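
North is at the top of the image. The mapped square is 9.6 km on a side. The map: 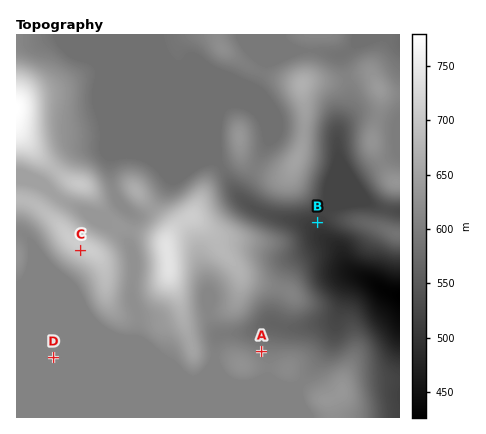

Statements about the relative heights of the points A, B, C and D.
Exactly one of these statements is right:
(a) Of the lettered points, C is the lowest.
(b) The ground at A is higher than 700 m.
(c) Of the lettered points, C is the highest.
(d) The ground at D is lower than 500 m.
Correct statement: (c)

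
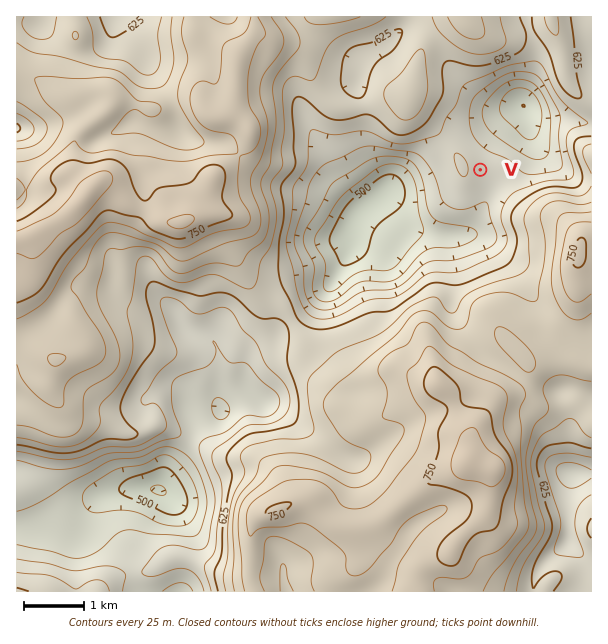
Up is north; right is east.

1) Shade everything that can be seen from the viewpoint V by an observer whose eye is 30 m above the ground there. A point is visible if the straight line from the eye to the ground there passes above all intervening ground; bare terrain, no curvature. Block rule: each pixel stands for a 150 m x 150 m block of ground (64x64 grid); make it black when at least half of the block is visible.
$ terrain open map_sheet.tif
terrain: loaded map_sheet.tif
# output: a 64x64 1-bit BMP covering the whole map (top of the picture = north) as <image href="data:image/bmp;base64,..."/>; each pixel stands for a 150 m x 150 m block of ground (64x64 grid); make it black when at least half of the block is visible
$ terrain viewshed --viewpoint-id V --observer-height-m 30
<image width="64" height="64" href="data:image/bmp;base64,Qk0+AgAAAAAAAD4AAAAoAAAAQAAAAEAAAAABAAEAAAAAAAACAAATCwAAEwsAAAIAAAAAAAAA////AAAAAAAAAAAAAAAAAAAAAAAAAAAAAAAAAAAAAAAAAAAAAAAAAAAAAAAAAAAAAAAAAAAAAAAAAAAAAAAAAAAAAAAAAAAAAAAAAAAAAAAAAAAcAAAAAAAAAD8AAAAAAAAAHwAAAAAAAAAPAAAAAAAAAA4AAAAAAAAAAAAADAAAAAAAAAAIAAAAAAAAAAAAAYAAAAAAAAADwAAAAABwAAPAAAAAADgAB8AAAAAAOAAPwAAAAAAAAAwgAAAAABAAACAAABAB8AAAMAAAfAPgAABwAAA/A+AAAPAAAB/jwAAA4AAA/+fAAAHAAAD/58AAAQAAAf/vwAAAAAAD///B8AAAAAP////gAAAAH////8AAAAA/////8AAAAD/////4AAAAf/////gAAAB//////AAAAP/////8AAAAP/+P//wAAAA/+AA//gAAEH/4AB/+AAAY//gAH/8AAAP/+AH/+QAAA//4Af/5AAAD//wBf/8AAAP//gB//wAAA//+AH//AAAD//8Af/8AAAB//+f+fwAAAD////5/AAAAP/8///4AAAA/vD///AAAAD8cH///AAAAfhgf//8AAAD8AA///wAAAPwAD//8AAAA/AAH//wAAAB8AAf/+AAAAHwAB//4AAAAfAAH//gAAAB8AAP/+AAAADwAA/hwAAAAGAAB4HAAAAAQAAGAcA=="/>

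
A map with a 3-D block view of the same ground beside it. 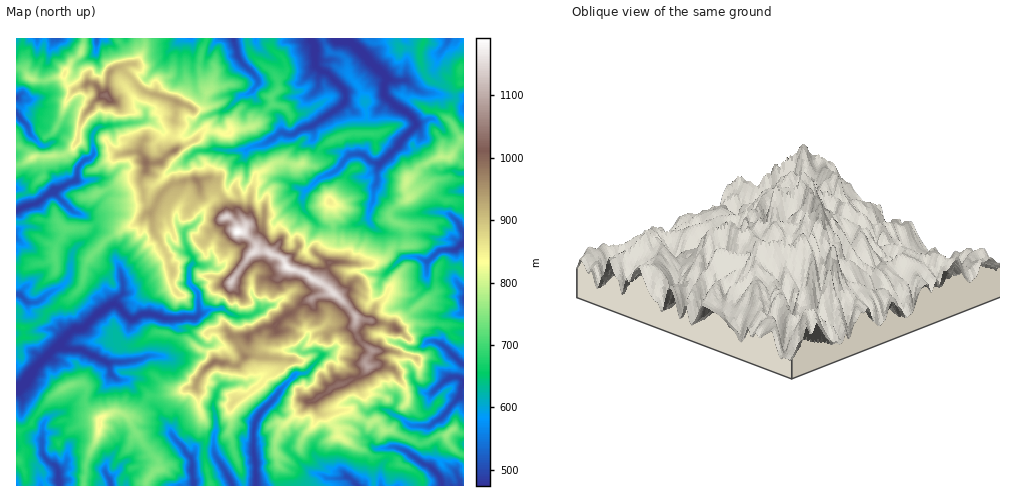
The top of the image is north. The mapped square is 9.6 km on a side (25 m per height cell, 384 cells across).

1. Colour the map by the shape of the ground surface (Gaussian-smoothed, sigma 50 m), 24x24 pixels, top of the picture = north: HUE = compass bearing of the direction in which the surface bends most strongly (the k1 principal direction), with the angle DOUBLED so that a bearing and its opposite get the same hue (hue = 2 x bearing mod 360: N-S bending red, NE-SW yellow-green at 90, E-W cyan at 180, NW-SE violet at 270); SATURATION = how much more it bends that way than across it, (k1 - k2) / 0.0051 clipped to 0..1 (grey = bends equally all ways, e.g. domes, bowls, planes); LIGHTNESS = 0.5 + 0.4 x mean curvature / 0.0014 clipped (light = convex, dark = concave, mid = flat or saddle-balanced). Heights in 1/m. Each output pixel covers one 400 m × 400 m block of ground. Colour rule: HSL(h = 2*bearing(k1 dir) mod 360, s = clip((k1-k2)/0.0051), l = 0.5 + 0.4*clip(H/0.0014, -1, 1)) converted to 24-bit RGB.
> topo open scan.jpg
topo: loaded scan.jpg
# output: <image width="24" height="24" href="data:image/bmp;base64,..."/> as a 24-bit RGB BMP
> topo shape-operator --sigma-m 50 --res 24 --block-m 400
<image width="24" height="24" href="data:image/bmp;base64,Qk32BgAAAAAAADYAAAAoAAAAGAAAABgAAAABABgAAAAAAMAGAAATCwAAEwsAAAAAAAAAAAAAd8x6cNPCIhZR6OCtSiCMIIPMb7qzzm15eMpVDBFG5PTXUQtSC+zMwHlbea1hWZJSjYg7Ty8dcphAw1tUeaFXu+vPghWIWjep09Gphw1qHoyA2cSaNTKBO9KQVY9IkLeIlcWSJQhP1iUHueupHxBK0tGPwEPJrr5GkE5Te0tufcWXQ6zUdepqMAUDcqk6R9Kvycx+EyVpzGCSQHRt5bKgNF5rqsuYe6RlTA02e75UBVme6e2zBgg329t6JUJ72XtrLmmopd/asjiIvjYaCPL6yOD1rYrp6OZ93GjZGCi8UrN0X1yY8MzLTlC0hbyHlFeDQ1aJvpWBBxar7eipBzA2itDb4Fu3q6kuaM+shbROLa3LkOTOWwYGipoNAzAO7GFYLDpo5LPQWJN0XKNUQ4JdtYeYlVd/l1iZqFuHrNhiBRAu8trZ1JjCAzAamEG95dX223iEOG4os18seKcSQ4f4Vc2x9XfiBT40OG9STpNf1bDbuqnSRJmUajgjmnU8YKWfWoO9+tHjFRFOSGATv40i5p6+ADMdunIa65C269b1z2KeXlwtavNpnQZMD29H0gwOf9JzNIhWOptnosx9cxk0McQKI5AVqYlKZWI9MG4q/c77o57reHPEcJXA5s36AOS+BdUJlRxg6K60TMDm6AJ5w+X/KzLCNSLr1GRkR69uKnQ4xSBmlYfOorTPwKPYUZV1V3mgPKrwUW4KpmQqv7ZofWEyc3QccC0AkqkaFEMadupd42zvpAAjN50AYhEI0EE7qsh/21J6aWc0IVIgY1iwldCZNVmHm77kELR5FlG81bfxtPTzt3zg5sLv0Ia4NSqHUcZjYzug+uiJAFP50fb6tDTMdIXXi8TauJwmzFKIx5jMhKuAHFIwhxwfwowxORgOyoswAGw8g5sBMwsAJ5gAFC0G6G+b2n/HXCU3beWKIqZnxUkpYmEluTtlhZtPF35goWwhqtEpKItH2aKpYUqLIKG3sHJvgl6r1vrRJgAz0ZPm0/jhOwei2aTNFVMYf2ghwuv8hpfkiXnFFRmax6O5OpSUzXWDmypBlXW8UI27OZbCyqR6c56mRBlwjJ1yR09x9PXWACFXBLcI7HdfchOSjVA4x+f3yu761UJWhSoT/SISDo007u5CRk7C5VyXcpHen0Zao2Zds2FbRJ6WzJGPMylhmUupd8SEwOdIZgmAVtuiGE4f+qeNmd35evwIbgKDadyDzGyvl1ylvX/B7AbE32MGAZscmbQUNLA3o5pRvIidaJHDkUmesGXLM4q3yeWVpQjIDH7CwzyWz57qdfK3FEFV8y9Z1Z89kUk0WoE/ip1fWCMvpqNNuFdWz2itJCjEGrPdrHLYXd6JUxsLophWWHxpwnG1uKd+nCa8KMamN7rcmPjX23+a4SC/TZ5JbhhgtItqkbuDIHd+qJXLyKlRX382rXothA1Z6zc5BlQLpgCV2trxf3zOeVt+krVlrGK+iV+csXtlNpFigM4mwhYk3mEqRqZzDjlV6N7toIG2v2d/GTJYzoOMsJLBZqOwRMh4N4ZL3nyUM4giAGwKgW0UQrGW15CLIHYlTc7VqJzgz6bbGa3v8yP0vTk6gi5TeblABi8E2D9Bxb1IIDB0x9a4tm6PqlRCu0AytpbjsKjt7bXrAF4i1BHVt3flYuKHzIDat9oYBS8Enbk1mVITKYhtyJXQk5fZv7Pj3o3bBlknrxsSGIUNPqhFuWGj3pXdhpDSK+U2gDIDGGta/OPPAIn4PEfH0Z+ySWuY2n5M4ID2WBWe2Mt5QG0gCisIYW4Vxxlh2YTMyqLfd4vR6b25CSoeWLgss8xcylBsaAZkba13mSeu+r2uBy0GR1gNHGsOhio1ysOSE18PGcZB3pTMpYzXzY/VxUzcFHksG0simptponxNZIiv5bDsMAg0hdIKYOOQK5A9jH9H7Gh7DWw69avutOnshC+LZMK0tOTtlHTo3URpAWgOpyU232uLOtFLLDCV36LdHl91z8acNIRohx5IpuTpTEy9t3g7YX7WYpLYNdeOwZ7yWf+0YC1BYOKsYN2jVTYok0x5w5ikkYLaD2a3w4060s9+PmvJOJk7eSZZh8WFZzyNjr0+aigqU7p7wZuLgdCJKzJ46aumBsEbNBSU6b3v5529J2VcqE+qvbZdtclwP39kZwlBitKpyL+aS0uBfzdllM2cglqAaDhUbrVigcaHUm6JxbGWsM59HUWoRWMv9tvDByU/gpkxwIZQjWOQP4lovEicku0OORBKiuKSw6Rqnq9Oa0pyYMN+n05PgzlbaZKvj6bByYymSI6moqBa"/>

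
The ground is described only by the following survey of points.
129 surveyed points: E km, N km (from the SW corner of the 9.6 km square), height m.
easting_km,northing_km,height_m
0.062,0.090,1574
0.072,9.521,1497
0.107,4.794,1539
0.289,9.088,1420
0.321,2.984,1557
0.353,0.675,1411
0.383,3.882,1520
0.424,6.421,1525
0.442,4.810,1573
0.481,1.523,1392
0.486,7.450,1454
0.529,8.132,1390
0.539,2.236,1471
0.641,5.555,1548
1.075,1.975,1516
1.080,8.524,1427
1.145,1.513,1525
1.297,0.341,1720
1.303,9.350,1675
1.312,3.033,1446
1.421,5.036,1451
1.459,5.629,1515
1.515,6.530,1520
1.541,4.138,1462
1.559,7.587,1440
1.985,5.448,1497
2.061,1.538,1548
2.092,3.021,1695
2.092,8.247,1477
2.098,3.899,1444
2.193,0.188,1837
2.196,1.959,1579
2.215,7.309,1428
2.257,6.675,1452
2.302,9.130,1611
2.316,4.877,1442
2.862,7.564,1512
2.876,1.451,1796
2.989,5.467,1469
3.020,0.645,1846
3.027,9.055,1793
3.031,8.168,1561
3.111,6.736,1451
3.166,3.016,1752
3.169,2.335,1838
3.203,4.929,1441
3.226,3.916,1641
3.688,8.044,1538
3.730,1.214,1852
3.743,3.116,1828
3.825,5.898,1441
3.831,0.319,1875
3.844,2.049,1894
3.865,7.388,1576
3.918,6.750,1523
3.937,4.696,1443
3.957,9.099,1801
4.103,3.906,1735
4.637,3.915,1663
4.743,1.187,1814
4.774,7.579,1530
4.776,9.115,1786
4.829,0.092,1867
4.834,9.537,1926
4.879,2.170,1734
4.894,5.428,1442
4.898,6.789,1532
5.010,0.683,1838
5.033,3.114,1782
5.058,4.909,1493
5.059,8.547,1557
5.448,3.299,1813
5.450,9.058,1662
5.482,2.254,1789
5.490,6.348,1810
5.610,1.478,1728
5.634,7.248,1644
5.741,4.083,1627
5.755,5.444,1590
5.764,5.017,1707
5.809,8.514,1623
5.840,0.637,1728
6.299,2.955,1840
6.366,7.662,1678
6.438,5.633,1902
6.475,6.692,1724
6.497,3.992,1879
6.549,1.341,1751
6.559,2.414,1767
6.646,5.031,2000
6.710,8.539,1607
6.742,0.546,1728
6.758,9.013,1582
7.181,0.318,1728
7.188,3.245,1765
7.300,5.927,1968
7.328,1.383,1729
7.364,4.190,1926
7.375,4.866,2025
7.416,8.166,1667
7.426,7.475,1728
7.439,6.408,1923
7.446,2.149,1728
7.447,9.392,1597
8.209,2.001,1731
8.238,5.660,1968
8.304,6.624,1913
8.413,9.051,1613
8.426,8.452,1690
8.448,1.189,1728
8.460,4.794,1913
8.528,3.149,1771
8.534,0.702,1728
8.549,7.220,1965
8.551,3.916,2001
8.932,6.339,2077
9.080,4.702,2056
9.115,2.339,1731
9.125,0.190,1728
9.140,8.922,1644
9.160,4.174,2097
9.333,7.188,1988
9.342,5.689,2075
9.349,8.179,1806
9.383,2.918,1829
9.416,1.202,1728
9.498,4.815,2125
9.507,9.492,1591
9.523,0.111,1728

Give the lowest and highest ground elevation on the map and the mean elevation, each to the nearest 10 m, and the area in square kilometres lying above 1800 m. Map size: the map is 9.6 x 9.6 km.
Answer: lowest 1360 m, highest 2130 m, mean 1680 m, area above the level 22.2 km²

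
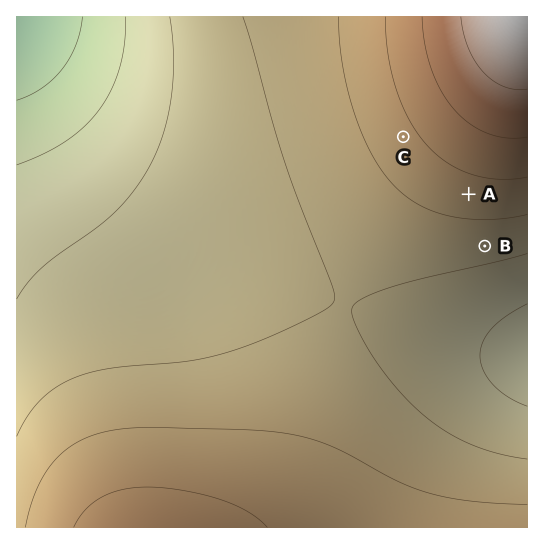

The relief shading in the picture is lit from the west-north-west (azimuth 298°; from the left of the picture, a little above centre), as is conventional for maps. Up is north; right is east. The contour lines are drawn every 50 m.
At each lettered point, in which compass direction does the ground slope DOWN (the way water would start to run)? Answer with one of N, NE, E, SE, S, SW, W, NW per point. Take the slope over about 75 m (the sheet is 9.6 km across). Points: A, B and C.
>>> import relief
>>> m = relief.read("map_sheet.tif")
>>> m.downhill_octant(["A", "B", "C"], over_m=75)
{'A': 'S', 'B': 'S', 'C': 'SW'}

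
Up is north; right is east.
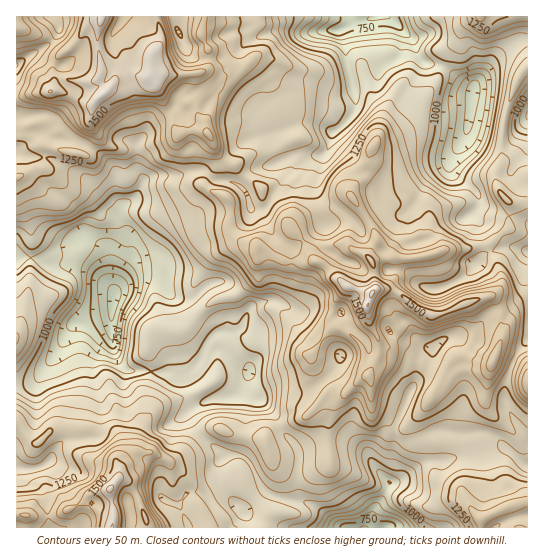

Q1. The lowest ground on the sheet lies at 630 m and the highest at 1660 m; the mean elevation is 1180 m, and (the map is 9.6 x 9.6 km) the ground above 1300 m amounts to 24.8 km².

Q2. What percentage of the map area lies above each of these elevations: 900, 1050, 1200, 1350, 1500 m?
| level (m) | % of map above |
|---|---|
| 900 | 93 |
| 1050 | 77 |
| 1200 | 48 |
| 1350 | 19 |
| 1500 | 4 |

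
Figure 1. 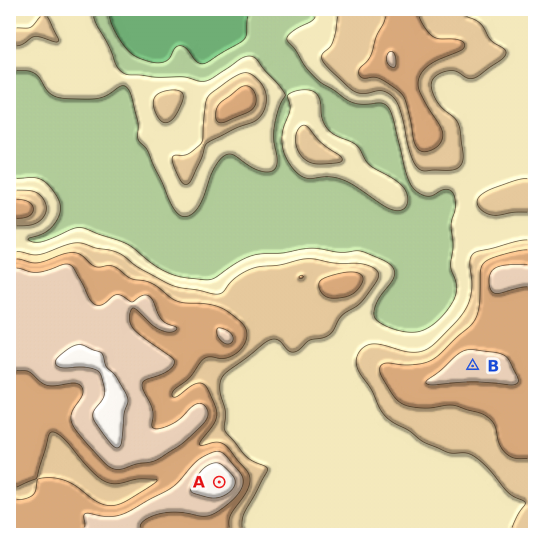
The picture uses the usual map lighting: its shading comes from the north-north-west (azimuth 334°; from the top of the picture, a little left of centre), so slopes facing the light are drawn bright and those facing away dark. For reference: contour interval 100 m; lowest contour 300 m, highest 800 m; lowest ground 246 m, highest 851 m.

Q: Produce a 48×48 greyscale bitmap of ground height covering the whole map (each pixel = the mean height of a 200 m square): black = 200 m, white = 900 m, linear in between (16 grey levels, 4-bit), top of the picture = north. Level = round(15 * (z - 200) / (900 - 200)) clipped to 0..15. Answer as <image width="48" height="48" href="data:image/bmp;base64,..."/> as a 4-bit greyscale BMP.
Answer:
<image width="48" height="48" href="data:image/bmp;base64,Qk32BAAAAAAAAHYAAAAoAAAAMAAAADAAAAABAAQAAAAAAIAEAAATCwAAEwsAABAAAAAAAAAAAAAAABEREQAiIiIAMzMzAERERABVVVUAZmZmAHd3dwCIiIgAmZmZAKqqqgC7u7sAzMzMAN3d3QDu7u4A////AJmaqru8u6qqqqmGZmZmZmZmZmVmZmZmZ5mZqrqqu7u7u7qGZmZmZmZmZmVWZmZmZpmZqqmImrvMzMynZmZmZmZmZmVVZmZmZpmZmYiIiJq83e3JdmZmZmZmZlVVZmZmd5mZmIiZmZmbze7admZmZmZmVVVWZmZnd5mIiImrqqmZvd25dmZmZmZlVVVmZmZ3iKmYiJq8y7upq8yXZmZmZmVVVVZmZmd4iamYiavNzMy6mal2VVVVVVVVVWZmd3eJmamYmrzdzLvMqYdlVVVVVVVVVmZ3d3iJmZmZq83dy7u8yodVVVVVVVVVZnd3iIiJmZmZq83tzLqry5dVVVVVVVVWZ3iIiIiZmZmZq83d3LqZu5ZVVVVVVVVWeJmZmZmZmZmqqrzd3KmZmYZVVVVVVVVmiaqqmZqqqqq7u7zdy6qZmYZVVVVVVVZniaq7u6u7u7u8zM3dy7upmIdlVVVVVVZ4maqrvMy7urvN3d3czMu6mIh2ZWZmVWZ4iIiavMzLurvM3d3dzLu6qZqXZmZmZmZ3d3Z4mru7qru7zN3dy7uqqqupdmd2ZmZmZVVWiaqqqbu7vMzMu7u7qruph3d3dmVVVERFeJmZmbu7u7vLu7uqq7qYh3d3d2ZUREREV4mZmbu7u7u7u7qZmpmIh3d4iHZURERERXmZmbu7u7q7u7qYiHd3d3iIiIh1RERERWmqqru7u7qqqqh2ZmZ3d4iImZmGVERERGm7u7u7u6mZmHZUREVnd4iYiZmHVERERWm8u6qqupmYdlRERERWZneIh3d2VDM0RWiru4d4mYh3ZUREREREVVVmZVVUQzMzRWeJmlVVZ3ZlREREREM0RERERERDMzMzRWZmeFVEVVREQ0RERDMzMzMzREQzMzMzRVVVVXdkRERDM0REREMzMzMzREMzMzMzRVVVVZh1REMzM0REREMzMzM0REMzREQ0RVZ3Zph1QzMzM0RFVEMzMzNERDM0VURERWd4iHdkQzMzM0RWZUMzM0RERDRFVURURWZ3iFVEMzMzM0RWZUQ0REREREVVVEVlVVVmZ0REMzMzNEVndkRERERVVVVVREZmZlVVVjMzMzREREVndlRFVURnd2ZUM1d3d2VVVTMzMzREREVmZmVVZUV4dmVDNFiYh2VVVTMzMzNERFZmZmZVZUV3ZUQzNGmph2VVVTMzMzM0RFZmZoh2ZUVmVDMzNHqph1VVVTMzNERERFd2ZomYdURWVDMzRXqodlVVVTNERERERWd2ZomphlRVQzRERYqXZlVVVTRERERERWd3ZniZhlRVREVmZ5mGVVVVVURFVVVURVZmVWeIhkRERWeIial2VmZVVURVVVVUREREQ0VnZUM0VniZmqmHZnZlVVVWZVVUQyIzIjNFVDNFZ3iJq6qYd4d2ZWZmZlVUIiIiIiI0QzRFZ3eJq6qpmIh3ZmZmZmVDIRIiIRIiNERVZneIqqqZmYh2ZXZ2ZlUyERIiIRIiM0RVVnd4mqmYiIdlVWZ2ZVQyEREiIRIiMzNEVnd3mZmId3ZVVQ=="/>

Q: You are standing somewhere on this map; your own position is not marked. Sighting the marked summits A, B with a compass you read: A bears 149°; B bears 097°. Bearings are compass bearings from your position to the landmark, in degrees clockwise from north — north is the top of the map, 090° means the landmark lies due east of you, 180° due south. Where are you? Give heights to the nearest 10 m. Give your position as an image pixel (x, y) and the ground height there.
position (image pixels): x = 124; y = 323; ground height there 720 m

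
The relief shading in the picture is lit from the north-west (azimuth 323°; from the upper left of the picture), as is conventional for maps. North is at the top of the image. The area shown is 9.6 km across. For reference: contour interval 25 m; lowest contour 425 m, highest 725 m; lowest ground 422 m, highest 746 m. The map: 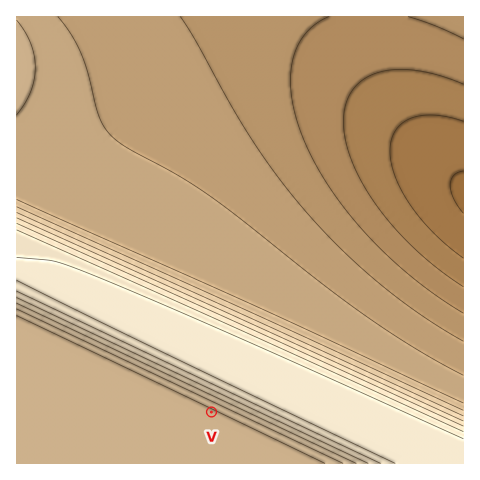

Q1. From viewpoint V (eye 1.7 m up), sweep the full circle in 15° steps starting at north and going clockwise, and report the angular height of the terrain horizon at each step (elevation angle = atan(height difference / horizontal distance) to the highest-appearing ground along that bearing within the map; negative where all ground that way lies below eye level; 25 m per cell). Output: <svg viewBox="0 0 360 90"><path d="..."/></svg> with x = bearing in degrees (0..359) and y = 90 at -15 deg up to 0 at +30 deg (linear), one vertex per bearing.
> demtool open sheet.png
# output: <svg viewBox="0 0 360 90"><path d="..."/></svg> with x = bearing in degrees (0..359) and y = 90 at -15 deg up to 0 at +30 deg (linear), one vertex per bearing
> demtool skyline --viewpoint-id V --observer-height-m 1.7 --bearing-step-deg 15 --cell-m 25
<svg viewBox="0 0 360 90"><path d="M0 40l15-1 15-1 15 2 15 2 15 4 15 5 15 5 15 4 15 0 15 0 15 0 15 0 15 0 15 0 15 0 15 0 15 0 15 0 15 0 15-2 15-5 15-5 15-5"/></svg>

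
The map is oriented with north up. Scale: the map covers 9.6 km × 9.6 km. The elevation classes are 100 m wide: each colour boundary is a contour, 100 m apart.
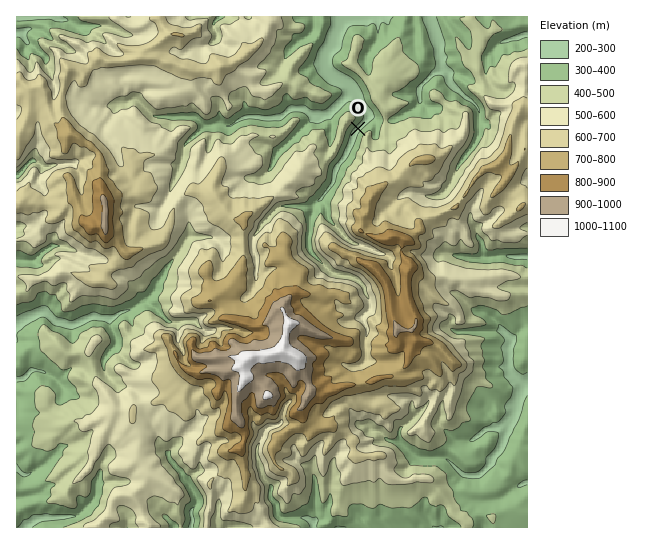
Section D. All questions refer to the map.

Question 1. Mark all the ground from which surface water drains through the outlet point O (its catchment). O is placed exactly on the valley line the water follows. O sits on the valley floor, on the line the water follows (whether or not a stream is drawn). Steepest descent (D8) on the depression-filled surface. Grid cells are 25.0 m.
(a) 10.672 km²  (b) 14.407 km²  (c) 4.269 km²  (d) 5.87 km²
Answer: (a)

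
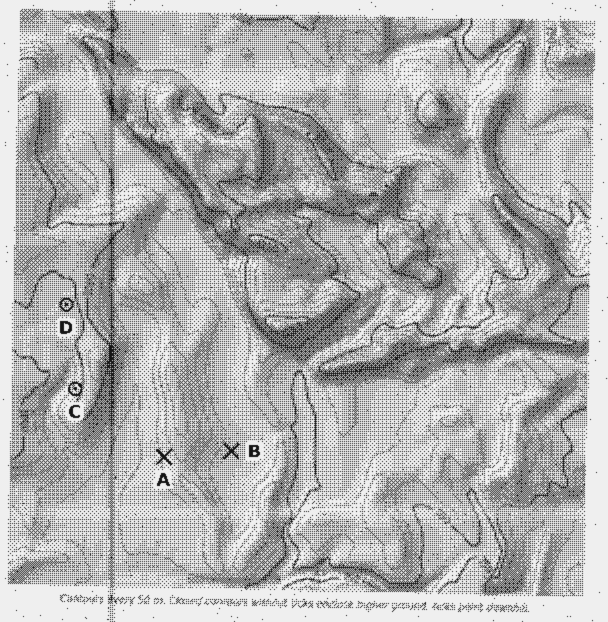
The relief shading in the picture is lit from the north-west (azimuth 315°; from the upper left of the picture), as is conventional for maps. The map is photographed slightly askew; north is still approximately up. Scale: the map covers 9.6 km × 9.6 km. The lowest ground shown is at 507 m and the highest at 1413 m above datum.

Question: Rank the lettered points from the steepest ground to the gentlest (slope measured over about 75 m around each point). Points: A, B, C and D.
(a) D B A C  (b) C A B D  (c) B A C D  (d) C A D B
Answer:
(b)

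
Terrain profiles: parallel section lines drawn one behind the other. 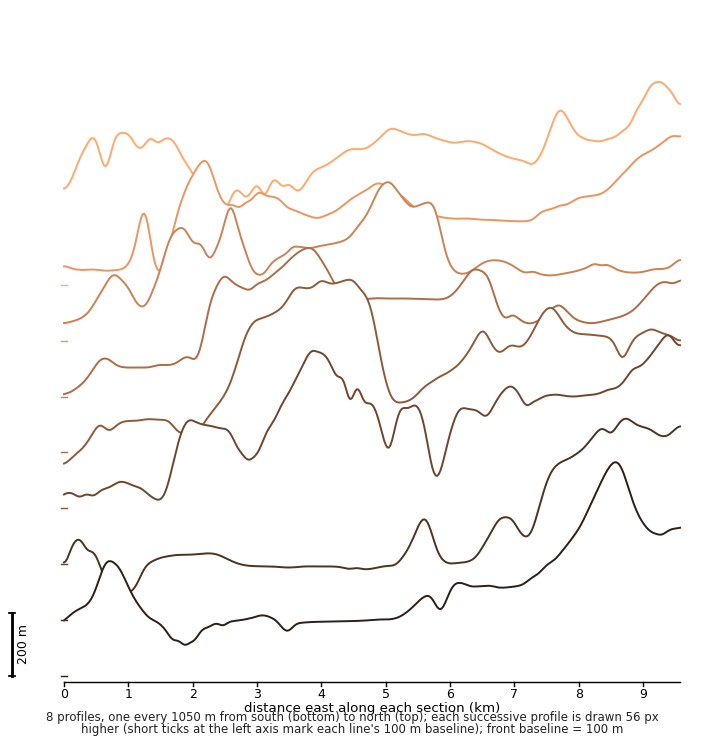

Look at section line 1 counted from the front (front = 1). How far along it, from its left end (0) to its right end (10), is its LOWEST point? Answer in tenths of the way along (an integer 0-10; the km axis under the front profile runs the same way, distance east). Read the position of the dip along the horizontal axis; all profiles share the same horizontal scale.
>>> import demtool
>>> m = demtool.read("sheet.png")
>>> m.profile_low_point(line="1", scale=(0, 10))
2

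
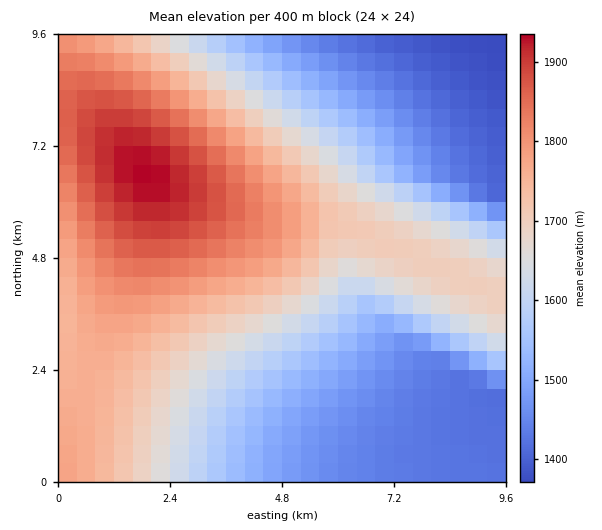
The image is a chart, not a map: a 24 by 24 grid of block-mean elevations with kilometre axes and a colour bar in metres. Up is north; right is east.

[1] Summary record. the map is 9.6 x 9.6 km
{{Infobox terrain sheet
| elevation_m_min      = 1370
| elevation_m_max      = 1940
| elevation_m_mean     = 1640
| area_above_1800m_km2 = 17.7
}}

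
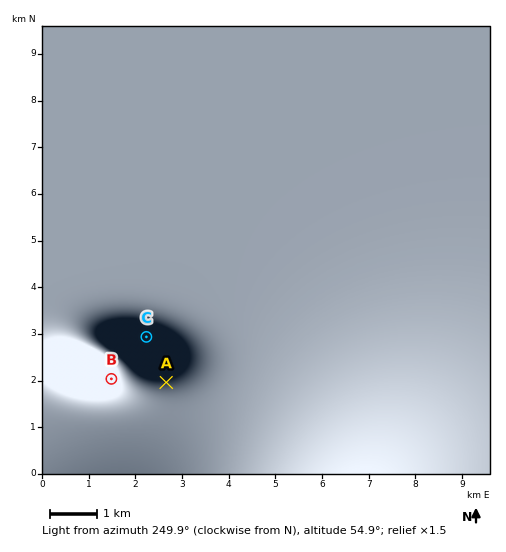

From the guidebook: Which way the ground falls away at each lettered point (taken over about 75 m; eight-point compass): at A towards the SE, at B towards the S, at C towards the NE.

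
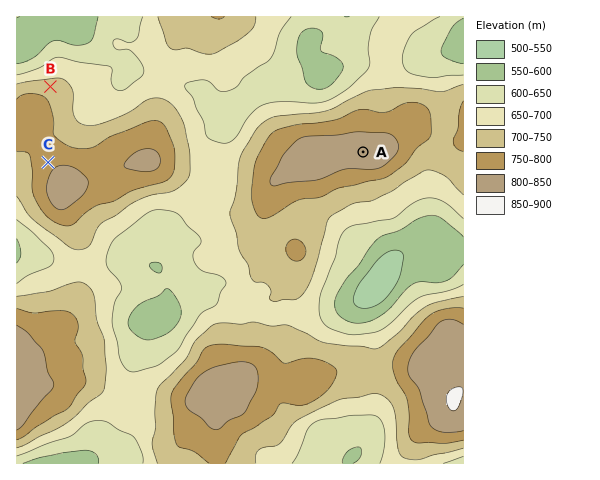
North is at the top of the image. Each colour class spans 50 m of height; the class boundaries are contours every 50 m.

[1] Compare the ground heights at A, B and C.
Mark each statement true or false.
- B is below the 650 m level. false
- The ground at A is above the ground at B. true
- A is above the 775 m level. true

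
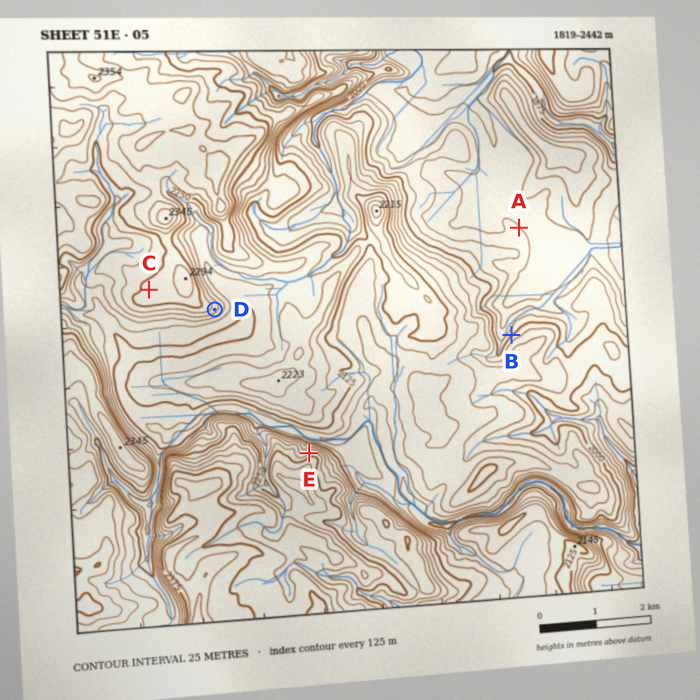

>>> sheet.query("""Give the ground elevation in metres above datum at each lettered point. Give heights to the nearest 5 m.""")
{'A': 1925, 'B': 2000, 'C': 2260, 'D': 2210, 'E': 2225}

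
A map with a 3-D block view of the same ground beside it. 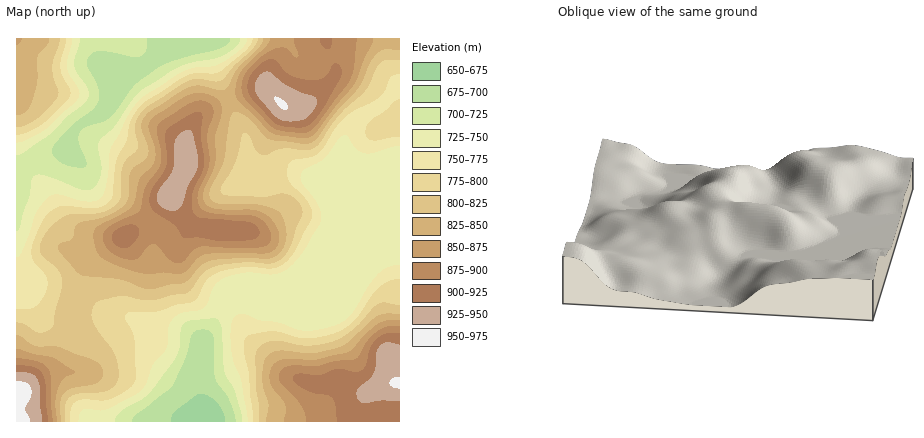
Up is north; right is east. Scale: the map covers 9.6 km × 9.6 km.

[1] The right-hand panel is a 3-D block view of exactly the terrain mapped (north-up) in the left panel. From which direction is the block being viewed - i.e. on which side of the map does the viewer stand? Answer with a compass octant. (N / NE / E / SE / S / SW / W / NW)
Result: S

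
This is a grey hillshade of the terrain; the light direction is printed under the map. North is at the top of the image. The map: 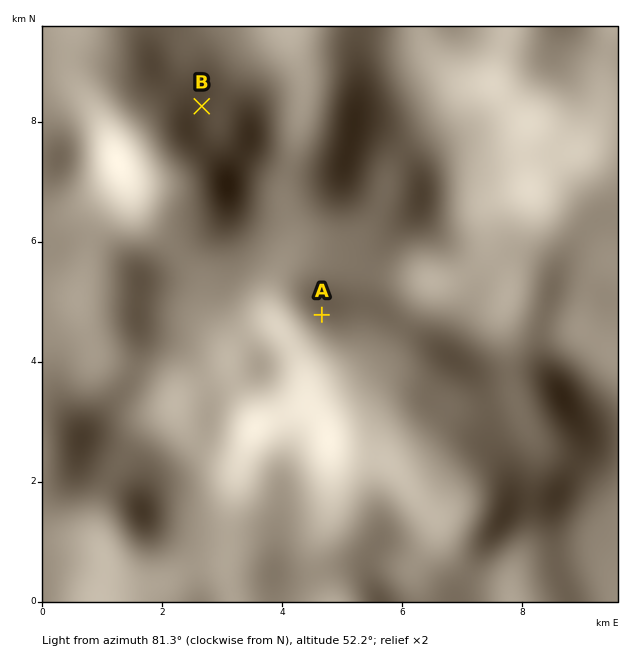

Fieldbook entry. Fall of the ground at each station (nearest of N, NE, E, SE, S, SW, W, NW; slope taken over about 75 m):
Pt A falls S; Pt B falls SW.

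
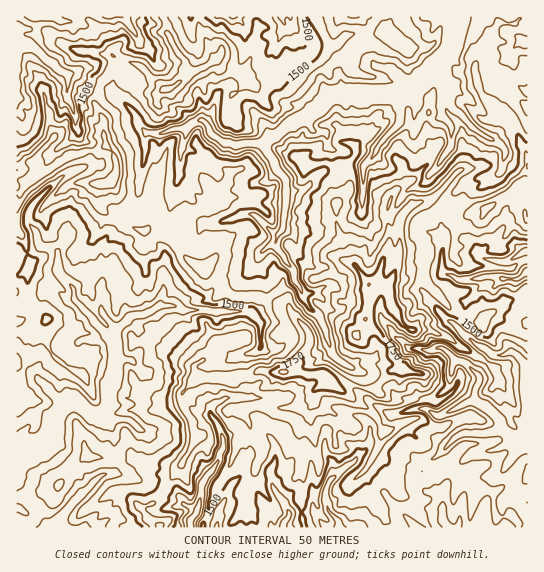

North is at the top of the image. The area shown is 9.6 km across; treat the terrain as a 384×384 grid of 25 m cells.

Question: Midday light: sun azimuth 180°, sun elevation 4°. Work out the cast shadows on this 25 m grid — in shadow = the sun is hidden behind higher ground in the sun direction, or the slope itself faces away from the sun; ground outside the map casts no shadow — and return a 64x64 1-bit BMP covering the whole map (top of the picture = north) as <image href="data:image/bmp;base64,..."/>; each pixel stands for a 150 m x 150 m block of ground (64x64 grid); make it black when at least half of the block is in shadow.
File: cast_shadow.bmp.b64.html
<image width="64" height="64" href="data:image/bmp;base64,Qk0+AgAAAAAAAD4AAAAoAAAAQAAAAEAAAAABAAEAAAAAAAACAAATCwAAEwsAAAIAAAAAAAAA////AAAAAACAHEgADABMAMII8yA9AIgDg4D/MEIBGAcBw/kgggIAB8H/8QGQBHgA4P/hkYGAADncf+HJAeAAPf4/4MCA8DGO/gv45AJwPPb/e/hgAjgO/35//GEAyAe/vv/84wAAM/8e//vCAAYB+R//+4AAd546D/8HgADn//AP/4H/4Bhj4D+8ID/gIQ3ieT/4AAjMBuJwHfwAAfwGdKCf//yf/D/sg48P/////54Hhx///+n/PgfwP///gfz8A/F///+D+cAA5////6e/gcHn////5v8Bjef////0/uA/gP////X98D8Af///8f/4vwA/v//h/v4eAA4//+H//xwAAH//+v//jAAAH/8a/D/sAAMf/n90//oAB4///2TjM4IPj///4QBjgAfn///wCOEBM/P//+AAwAe/////YABgDxw///+AgDADHAP//8DwGAEcDf//8/icAR4P///5/I/xnAf///3/w/uJg////v/Z+ct/5/////x8z//v////7//v///////3//////////////////////8/x////////geG///////+EYB///////wAAP//////+MAgH//////48CAH//////x4AQP/////+P4fgf//v//z/4ng////////3fh/////////8H7////////3vP///////Pf4////////7/7//w=="/>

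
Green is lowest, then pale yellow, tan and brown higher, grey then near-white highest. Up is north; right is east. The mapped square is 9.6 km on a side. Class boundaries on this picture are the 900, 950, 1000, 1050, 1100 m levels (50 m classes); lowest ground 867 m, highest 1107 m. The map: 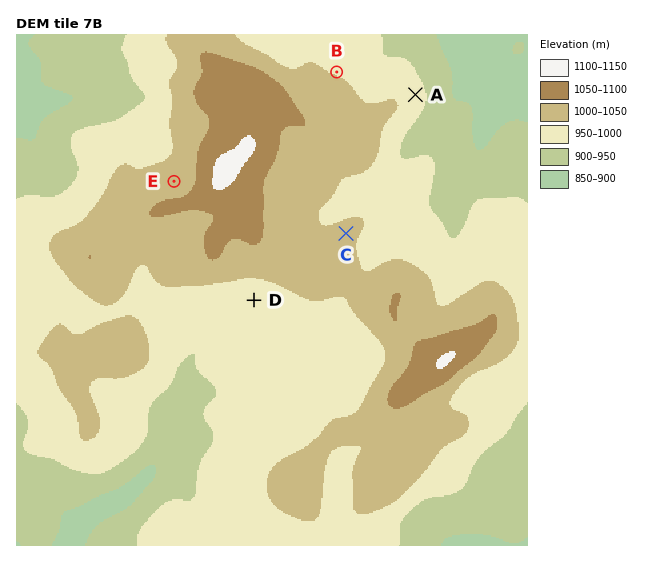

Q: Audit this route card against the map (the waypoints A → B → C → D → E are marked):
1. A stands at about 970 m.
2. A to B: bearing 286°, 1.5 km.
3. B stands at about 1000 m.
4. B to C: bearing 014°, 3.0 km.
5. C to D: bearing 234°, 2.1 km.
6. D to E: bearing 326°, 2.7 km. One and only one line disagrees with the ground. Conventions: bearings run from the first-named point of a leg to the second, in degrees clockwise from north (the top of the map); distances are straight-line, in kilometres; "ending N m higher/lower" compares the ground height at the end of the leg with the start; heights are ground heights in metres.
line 4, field bearing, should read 177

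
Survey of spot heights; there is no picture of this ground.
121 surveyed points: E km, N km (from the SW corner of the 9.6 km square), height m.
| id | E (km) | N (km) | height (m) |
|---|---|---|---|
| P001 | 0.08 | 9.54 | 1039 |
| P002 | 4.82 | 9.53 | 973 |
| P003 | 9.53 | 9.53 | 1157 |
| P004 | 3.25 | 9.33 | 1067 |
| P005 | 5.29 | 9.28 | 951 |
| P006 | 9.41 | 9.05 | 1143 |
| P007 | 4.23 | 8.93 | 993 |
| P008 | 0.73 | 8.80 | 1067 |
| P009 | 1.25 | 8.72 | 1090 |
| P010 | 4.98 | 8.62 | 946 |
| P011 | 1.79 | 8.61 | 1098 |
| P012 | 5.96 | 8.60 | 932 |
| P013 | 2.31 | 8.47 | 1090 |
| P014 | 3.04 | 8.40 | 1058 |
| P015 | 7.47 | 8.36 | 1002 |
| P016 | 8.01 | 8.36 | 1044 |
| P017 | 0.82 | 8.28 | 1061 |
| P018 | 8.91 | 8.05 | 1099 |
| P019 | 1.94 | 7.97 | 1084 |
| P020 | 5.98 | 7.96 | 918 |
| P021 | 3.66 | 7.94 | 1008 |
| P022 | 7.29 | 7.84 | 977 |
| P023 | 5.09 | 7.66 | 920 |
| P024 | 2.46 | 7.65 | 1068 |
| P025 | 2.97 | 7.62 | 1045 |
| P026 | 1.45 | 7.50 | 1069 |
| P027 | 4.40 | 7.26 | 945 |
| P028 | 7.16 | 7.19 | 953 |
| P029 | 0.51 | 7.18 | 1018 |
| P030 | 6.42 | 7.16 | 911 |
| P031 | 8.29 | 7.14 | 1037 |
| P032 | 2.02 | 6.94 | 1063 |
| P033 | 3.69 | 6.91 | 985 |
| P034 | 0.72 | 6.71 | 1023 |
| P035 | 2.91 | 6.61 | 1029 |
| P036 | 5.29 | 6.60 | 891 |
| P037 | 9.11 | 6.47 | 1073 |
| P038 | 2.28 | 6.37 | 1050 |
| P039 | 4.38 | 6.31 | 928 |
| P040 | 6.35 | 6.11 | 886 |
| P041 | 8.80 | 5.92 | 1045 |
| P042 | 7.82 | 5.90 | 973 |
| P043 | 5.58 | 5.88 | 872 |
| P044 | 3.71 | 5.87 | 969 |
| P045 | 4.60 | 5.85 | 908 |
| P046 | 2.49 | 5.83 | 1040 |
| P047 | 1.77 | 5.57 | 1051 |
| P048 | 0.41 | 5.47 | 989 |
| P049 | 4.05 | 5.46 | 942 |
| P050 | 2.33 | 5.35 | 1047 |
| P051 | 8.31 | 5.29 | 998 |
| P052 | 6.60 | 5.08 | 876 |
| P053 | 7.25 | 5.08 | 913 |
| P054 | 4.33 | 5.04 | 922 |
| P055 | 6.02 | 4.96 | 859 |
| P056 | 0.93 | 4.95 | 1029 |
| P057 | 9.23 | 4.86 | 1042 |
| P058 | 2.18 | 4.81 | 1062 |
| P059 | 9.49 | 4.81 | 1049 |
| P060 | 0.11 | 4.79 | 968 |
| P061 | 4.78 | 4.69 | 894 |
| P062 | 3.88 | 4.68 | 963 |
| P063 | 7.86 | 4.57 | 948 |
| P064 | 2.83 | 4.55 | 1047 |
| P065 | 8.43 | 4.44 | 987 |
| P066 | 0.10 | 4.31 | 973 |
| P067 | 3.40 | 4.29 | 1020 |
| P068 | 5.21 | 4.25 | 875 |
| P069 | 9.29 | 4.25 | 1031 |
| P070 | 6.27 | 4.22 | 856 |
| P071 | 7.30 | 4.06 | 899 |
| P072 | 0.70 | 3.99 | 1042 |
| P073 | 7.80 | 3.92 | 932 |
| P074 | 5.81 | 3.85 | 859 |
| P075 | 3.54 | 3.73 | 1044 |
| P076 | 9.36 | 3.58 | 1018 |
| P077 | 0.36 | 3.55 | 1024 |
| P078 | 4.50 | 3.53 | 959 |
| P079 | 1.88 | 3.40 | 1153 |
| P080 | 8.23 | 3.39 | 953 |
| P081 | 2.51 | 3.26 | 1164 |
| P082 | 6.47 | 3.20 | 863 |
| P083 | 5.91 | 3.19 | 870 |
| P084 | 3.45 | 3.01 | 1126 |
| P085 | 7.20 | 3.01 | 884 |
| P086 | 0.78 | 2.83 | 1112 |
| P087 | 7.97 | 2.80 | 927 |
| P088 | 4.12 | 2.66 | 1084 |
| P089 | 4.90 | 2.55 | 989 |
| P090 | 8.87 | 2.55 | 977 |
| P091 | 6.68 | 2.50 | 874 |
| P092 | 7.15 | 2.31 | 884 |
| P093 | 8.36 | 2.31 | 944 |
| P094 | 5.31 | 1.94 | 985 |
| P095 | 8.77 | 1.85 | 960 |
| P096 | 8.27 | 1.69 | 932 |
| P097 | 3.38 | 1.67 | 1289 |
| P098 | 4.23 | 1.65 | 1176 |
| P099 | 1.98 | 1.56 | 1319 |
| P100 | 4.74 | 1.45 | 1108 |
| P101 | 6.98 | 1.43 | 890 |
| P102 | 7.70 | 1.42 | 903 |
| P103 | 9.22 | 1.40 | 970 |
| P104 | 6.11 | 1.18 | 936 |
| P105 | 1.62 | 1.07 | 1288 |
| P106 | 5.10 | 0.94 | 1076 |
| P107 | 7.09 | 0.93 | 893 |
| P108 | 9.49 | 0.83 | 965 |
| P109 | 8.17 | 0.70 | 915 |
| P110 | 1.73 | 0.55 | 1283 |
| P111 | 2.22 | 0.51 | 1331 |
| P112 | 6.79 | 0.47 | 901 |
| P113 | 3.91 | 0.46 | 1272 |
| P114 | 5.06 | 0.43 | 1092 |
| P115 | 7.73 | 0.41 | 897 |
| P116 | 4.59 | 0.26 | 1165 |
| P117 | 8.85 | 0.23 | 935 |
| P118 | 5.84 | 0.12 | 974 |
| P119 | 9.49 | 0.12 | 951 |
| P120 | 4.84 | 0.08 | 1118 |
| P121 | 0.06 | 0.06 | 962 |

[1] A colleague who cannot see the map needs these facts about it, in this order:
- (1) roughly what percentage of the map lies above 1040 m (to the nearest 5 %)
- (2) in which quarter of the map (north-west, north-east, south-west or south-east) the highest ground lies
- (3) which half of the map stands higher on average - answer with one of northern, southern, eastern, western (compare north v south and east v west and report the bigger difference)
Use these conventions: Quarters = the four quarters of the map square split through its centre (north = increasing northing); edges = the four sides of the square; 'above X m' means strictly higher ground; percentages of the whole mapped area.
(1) About 40 % of the map lies above 1040 m.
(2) The highest ground is in the south-west quarter.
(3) The western half stands higher on average than the eastern half.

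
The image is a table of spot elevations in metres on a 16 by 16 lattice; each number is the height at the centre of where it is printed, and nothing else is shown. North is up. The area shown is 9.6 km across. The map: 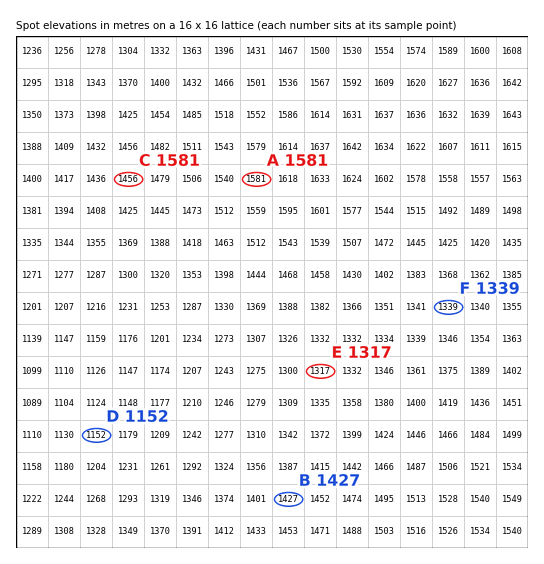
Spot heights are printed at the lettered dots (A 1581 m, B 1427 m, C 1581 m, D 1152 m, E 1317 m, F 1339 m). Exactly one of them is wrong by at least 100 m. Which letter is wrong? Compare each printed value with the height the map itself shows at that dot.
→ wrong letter C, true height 1456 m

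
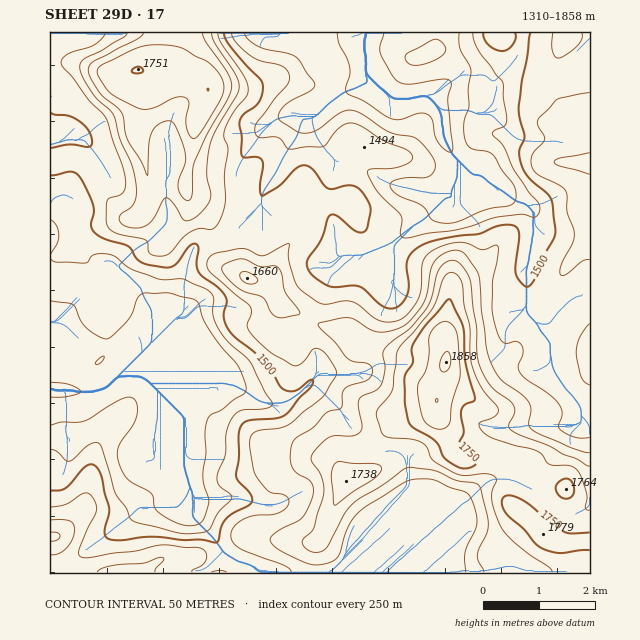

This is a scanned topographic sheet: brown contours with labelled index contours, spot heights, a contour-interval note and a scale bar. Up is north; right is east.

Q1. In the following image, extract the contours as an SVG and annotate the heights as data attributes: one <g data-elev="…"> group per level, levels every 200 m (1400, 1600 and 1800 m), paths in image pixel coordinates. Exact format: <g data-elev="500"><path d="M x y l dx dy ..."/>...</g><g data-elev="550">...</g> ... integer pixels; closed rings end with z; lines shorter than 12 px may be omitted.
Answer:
<g data-elev="1400"><path d="M95 364l5 0 4-7-4 1z"/><path d="M50 301l23 4 3 3 4 12 6 7 11 8 10 4 5-3 16-16 4-7 5-14 5-5 27-1 25 6 4 4 5 16 7 12 11 15 17 20 7 16 1 7-3 5-10 6-12 10-10 5-4 5-2 13 1 21-3 22 6 27-6 17-3 3-6 2-7 1-9-2-19-11-4-6-2-10-2-4-20-11-9-11-4-12-1-8 3-8 12-16 4-10 1-11-4-8-5-1-7 2-37 22-22 1-12 3"/><path d="M412 65l13-1 14-6 6-6 1-2-2-5-4-4-5-2-26 13-3 3-1 4 3 4z"/><path d="M459 33l1 15 9 17 2 6-3 18 1 18-5 17 2 17 5 8 16 2 6 4 9 16 12 14 2 12-2 6-5 3-22 3-28 12-12 2-15-3-10-14-22-10-9-8-1-5 5-3 13-2 17 0 4-2 4-4 2-6-1-5-13-19-9-5-15-3-9-2-25-17-11-5-12 3-26 19-10 1-9-2-16-11-1-3 1-4 9-11 25-13 2-3-1-4-19-25-8-4-28-6-10-7-4-7"/></g><g data-elev="1600"><path d="M155 572l1-4 7-7 0-3-6 0-14 5-35 3-8 3-3 3"/><path d="M50 555l9-1 7-5 6-9 3-10-2-6-3-3-7-1-13 0"/><path d="M590 453l-21-6-32-14-7-6-1-4 2-14-3-7-6-7-21-16-11-18-4-13-4-36-3-36-2-5-10-14-5-6-6-1-7 1-8 4-6 6-4 8-4 23-3 11-13 17-10 7-14 5-10 0-8-3-14-10-8-1-28 5-1 1 1 3 16 16 11 14 7 4 16 3 3 4 0 6-6 7-20 7-4 5 0 12-2 4-14 4-12 14-16 9-5 5-3 11 1 13 6 8 14 9 2 6 0 7-5 12-5 10-29 17-4 4 1 5 10 8 26 12 11 2 13-3 4-3 4-4 10-29 5-9 8-7 45-29 8-2 16 0 35 13 4 4 3 6 3 12 1 9-2 7-10 22 1 20"/><path d="M277 317l8 0 13-2 2-2-15-21-3-18-4-6-4-2-14 1-18-8-9 1-10 5-1 6 9 11 12 9 20 6 8 16z"/><path d="M590 153l-30 5-4 1-2 3 6 4 30 8"/><path d="M127 33l-5 5-21 13-17 8-3 3-1 6 4 11 9 16 20 19 7 26 11 24 5 19 0 14-4 9-11 8-2 5 2 4 3 3 12 2 9-2 5-4 5-6 8-16 3-2 5 3 12 18 4 2 6-2 6-5 11-14 1-7-4-21 3-27 7-17 20-33 2-9-3-11-21-31-4-11"/></g><g data-elev="1800"><path d="M435 428l8 1 6-5 3-21 8-27-3-42-4-8-7-5-8 3-7 9-2 7 0 12-2 13-9 21 1 14 4 19 4 5z"/></g>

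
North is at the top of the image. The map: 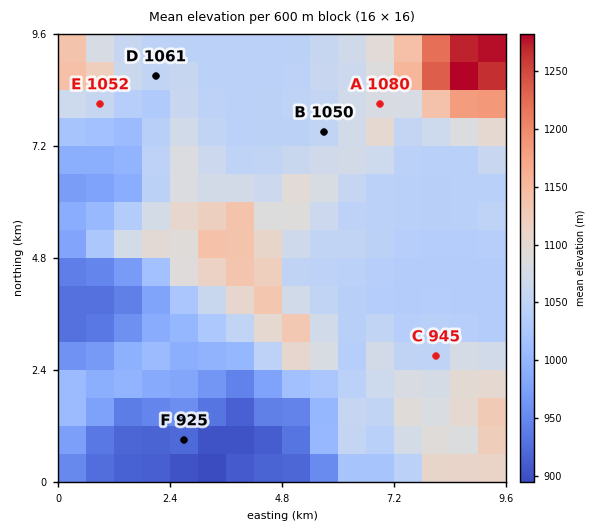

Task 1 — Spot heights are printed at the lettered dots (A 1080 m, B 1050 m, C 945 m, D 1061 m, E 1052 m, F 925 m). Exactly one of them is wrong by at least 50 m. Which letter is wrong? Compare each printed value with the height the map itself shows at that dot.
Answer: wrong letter C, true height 1045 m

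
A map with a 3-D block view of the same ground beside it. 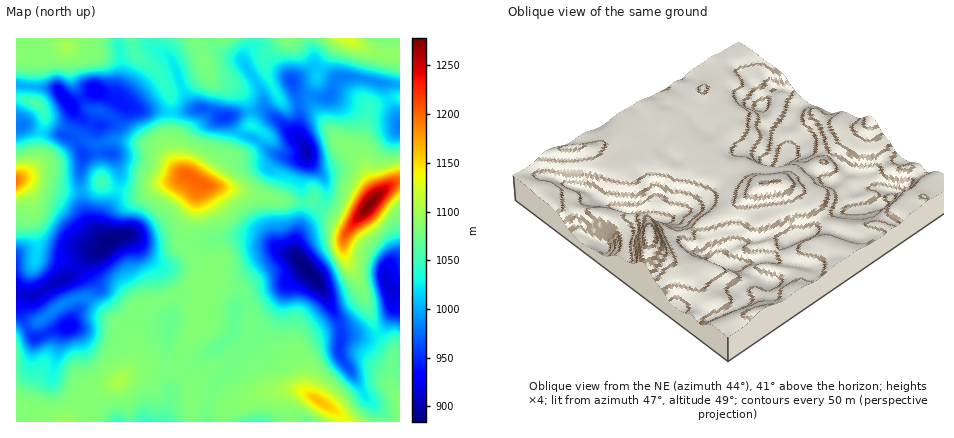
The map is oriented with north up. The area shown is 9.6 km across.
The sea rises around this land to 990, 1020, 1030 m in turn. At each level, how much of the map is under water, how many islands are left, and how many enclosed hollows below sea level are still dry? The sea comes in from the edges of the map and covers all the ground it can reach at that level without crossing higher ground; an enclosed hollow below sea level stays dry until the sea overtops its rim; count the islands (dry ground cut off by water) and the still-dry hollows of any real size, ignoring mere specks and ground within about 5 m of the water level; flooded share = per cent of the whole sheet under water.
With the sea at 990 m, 10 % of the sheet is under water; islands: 0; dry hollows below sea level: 4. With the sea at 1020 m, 28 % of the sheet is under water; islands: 1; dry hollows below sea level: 1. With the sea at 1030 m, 39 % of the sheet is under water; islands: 1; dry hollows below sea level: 0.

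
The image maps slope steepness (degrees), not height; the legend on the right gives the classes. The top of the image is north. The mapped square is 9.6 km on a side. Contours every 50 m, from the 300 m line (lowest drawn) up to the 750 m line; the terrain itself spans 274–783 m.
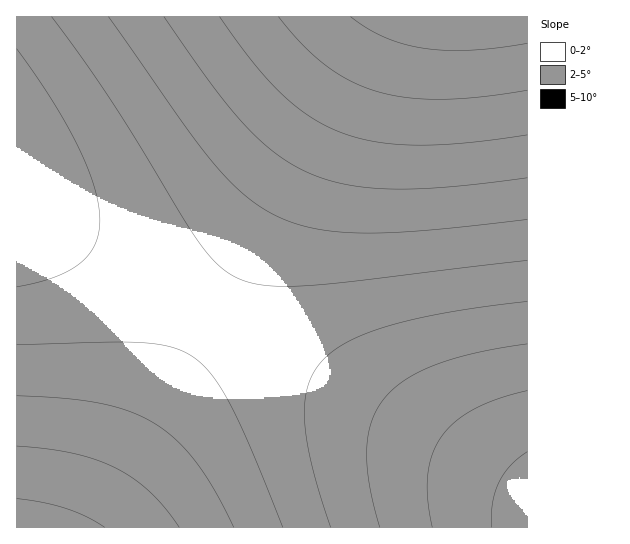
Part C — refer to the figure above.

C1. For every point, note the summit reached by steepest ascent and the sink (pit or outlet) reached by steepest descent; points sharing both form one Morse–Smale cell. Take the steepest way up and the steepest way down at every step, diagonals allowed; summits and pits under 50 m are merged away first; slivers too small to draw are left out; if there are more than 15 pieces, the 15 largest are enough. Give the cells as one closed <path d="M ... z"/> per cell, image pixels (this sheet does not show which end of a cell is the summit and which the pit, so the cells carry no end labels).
<path d="M527 16l-148 0-168 298 315 179 2 0z"/><path d="M378 16l-361 0-1 187 7 6 187 106 157-276z"/><path d="M211 315l-121 213 438-1-1-34z"/><path d="M17 204l-1 323 73 1 6-7 116-206z"/>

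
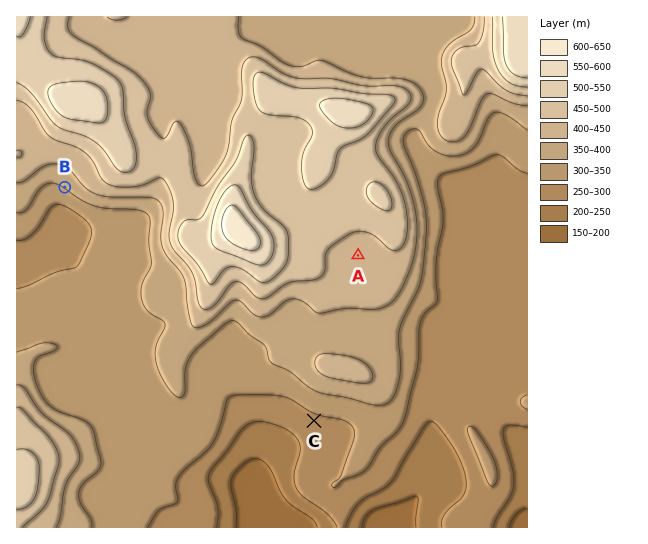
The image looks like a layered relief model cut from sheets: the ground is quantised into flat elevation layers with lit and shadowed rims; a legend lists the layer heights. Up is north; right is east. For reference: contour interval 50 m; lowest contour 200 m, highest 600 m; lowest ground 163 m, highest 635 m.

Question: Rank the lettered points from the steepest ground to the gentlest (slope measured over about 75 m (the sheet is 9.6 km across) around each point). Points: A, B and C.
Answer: B C A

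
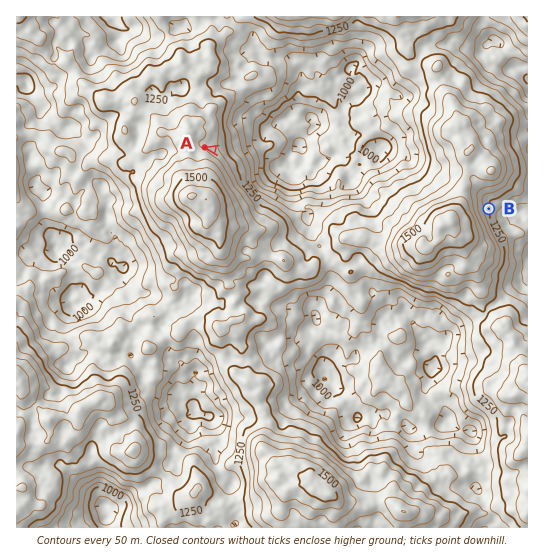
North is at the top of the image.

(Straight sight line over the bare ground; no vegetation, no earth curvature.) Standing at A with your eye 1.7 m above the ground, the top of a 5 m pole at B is hidden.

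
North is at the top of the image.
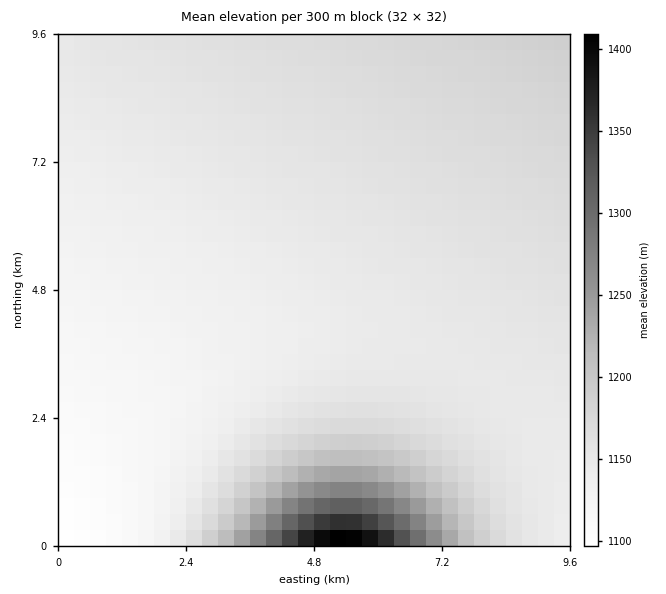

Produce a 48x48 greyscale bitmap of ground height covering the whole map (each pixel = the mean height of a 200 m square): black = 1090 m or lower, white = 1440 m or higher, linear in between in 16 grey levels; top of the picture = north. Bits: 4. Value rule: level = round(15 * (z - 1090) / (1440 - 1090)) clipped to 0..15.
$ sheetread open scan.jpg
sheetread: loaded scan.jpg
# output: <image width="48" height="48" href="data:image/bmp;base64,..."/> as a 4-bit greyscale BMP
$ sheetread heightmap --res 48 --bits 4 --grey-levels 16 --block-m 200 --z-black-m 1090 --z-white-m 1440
<image width="48" height="48" href="data:image/bmp;base64,Qk32BAAAAAAAAHYAAAAoAAAAMAAAADAAAAABAAQAAAAAAIAEAAATCwAAEwsAABAAAAAAAAAAAAAAABEREQAiIiIAMzMzAERERABVVVUAZmZmAHd3dwCIiIgAmZmZAKqqqgC7u7sAzMzMAN3d3QDu7u4A////AAAAERESIzRVZ4mrzd7u7cuph2ZUQzMyIgABERESIjNFVniau8zdzLqZh2VUQzMyIgABERESIjNEVmeJqru7u6mYdmVEQzMyIgARERERIiM0RWZ4iZqqqZiHZlVEMzMiIgARERERIiMzRVZneImZmId2ZVREMzMiIgERERERIiIzRFVmd3eId3dmVURDMzMiIhERERERIiIzNEVVZmd3dmZlVEQzMzMiIhEREREREiIjM0RFVWZmZlVVREQzMzIiIhEREREREiIiMzRERVVVVVVERDMzMzIiIhEREREREiIiIzM0REREREREQzMzMzIiIhERERERESIiIjMzNERERERDMzMzMyIiIhERERERESIiIiMzMzMzMzMzMzMzMyIiIhERERERESIiIiIzMzMzMzMzMzMzMiIiIhERERERESIiIiIiMzMzMzMzMzMzIiIiIhERERERESIiIiIiIjMzMzMzMzMyIiIiMxERERERESIiIiIiIiIjMzMzMzIiIiIzMxERERERESIiIiIiIiIiIiIiIiIiIjMzMxEREREREiIiIiIiIiIiIiIiIiIiMzMzMxERERERIiIiIiIiIiIiIiIiIiIjMzMzMxERERERIiIiIiIiIiIiIiIiIiIzMzMzMxEREREiIiIiIiIiIiIiIiIiIjMzMzMzMxERERIiIiIiIiIiIiIiIiIiIzMzMzMzMxERESIiIiIiIiIiIiIiIiIiMzMzMzMzMxERIiIiIiIiIiIiIiIiIiIjMzMzMzMzMxESIiIiIiIiIiIiIiIiIiIzMzMzMzMzMxIiIiIiIiIiIiIiIiIiIjMzMzMzMzMzMyIiIiIiIiIiIiIiIiIiIzMzMzMzMzMzMyIiIiIiIiIiIiIiIiIiMzMzMzMzMzMzMyIiIiIiIiIiIiIiIiIzMzMzMzMzMzMzMyIiIiIiIiIiIiIiIiMzMzMzMzMzMzMzMyIiIiIiIiIiIiIiIzMzMzMzMzMzMzMzMyIiIiIiIiIiIiIiMzMzMzMzMzMzMzMzMyIiIiIiIiIiIiIzMzMzMzMzMzMzMzMzMyIiIiIiIiIiIiMzMzMzMzMzMzMzMzMzMyIiIiIiIiIiIzMzMzMzMzMzMzMzMzMzNCIiIiIiIiIjMzMzMzMzMzMzMzMzMzMzRCIiIiIiIiIzMzMzMzMzMzMzMzMzMzNERCIiIiIiIjMzMzMzMzMzMzMzMzMzM0RERCIiIiIiIzMzMzMzMzMzMzMzMzMzNERERCIiIiIjMzMzMzMzMzMzMzMzMzM0RERERCIiIiIzMzMzMzMzMzMzMzMzMzNERERERCIiIjMzMzMzMzMzMzMzMzMzM0RERERERCIiMzMzMzMzMzMzMzMzMzMzNERERERERCIjMzMzMzMzMzMzMzMzMzM0RERERERERCMzMzMzMzMzMzMzMzMzMzRERERERERERCMzMzMzMzMzMzMzMzMzM0RERERERERERCMzMzMzMzMzMzMzMzMzRERERERERERERCMzMzMzMzMzMzMzMzM0RERERERERERERA=="/>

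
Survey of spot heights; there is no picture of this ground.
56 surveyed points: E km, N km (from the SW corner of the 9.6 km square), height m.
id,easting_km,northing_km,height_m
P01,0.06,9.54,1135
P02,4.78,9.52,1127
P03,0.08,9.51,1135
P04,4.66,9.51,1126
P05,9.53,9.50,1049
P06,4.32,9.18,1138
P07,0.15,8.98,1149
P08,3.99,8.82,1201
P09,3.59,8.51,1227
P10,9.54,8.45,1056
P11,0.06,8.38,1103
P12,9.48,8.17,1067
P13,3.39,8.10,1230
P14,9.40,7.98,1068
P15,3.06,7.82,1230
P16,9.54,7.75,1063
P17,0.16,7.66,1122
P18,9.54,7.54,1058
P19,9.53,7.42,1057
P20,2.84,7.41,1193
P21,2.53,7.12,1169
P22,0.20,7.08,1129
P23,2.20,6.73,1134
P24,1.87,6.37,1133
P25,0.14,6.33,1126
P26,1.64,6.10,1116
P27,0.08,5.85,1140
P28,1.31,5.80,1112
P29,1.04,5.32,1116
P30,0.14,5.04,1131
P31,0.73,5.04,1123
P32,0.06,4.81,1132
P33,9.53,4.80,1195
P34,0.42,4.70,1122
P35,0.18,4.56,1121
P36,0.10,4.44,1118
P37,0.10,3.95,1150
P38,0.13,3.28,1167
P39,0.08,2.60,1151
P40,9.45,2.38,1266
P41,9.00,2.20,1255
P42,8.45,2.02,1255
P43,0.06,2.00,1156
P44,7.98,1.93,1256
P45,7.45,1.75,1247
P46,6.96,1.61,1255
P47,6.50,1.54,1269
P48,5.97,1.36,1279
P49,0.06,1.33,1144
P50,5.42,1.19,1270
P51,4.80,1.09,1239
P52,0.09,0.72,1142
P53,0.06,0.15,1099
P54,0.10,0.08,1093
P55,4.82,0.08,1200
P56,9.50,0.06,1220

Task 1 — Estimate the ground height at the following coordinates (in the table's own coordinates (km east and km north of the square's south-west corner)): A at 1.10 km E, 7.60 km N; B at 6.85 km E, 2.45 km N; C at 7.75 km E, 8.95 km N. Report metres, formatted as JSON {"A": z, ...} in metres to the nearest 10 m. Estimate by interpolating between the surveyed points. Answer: {"A": 1130, "B": 1240, "C": 1060}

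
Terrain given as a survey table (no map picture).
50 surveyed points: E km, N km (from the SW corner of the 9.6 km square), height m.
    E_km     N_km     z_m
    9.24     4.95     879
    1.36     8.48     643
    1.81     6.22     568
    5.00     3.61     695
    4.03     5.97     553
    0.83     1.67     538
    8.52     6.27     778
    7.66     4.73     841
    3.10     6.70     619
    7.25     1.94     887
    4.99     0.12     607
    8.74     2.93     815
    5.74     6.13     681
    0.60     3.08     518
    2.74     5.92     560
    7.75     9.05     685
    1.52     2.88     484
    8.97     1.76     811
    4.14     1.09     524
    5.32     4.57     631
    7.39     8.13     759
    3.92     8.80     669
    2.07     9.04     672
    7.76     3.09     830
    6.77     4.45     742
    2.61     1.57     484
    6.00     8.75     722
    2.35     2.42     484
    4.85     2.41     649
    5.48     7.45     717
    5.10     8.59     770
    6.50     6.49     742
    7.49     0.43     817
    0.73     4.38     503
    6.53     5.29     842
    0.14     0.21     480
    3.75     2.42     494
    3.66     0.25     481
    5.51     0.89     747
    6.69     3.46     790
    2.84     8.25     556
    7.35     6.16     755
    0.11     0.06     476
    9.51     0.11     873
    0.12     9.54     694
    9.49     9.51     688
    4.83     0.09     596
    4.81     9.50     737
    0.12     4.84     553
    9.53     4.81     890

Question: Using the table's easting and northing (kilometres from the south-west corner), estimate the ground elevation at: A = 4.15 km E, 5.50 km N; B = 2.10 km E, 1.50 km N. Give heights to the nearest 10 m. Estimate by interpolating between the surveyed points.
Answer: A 540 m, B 490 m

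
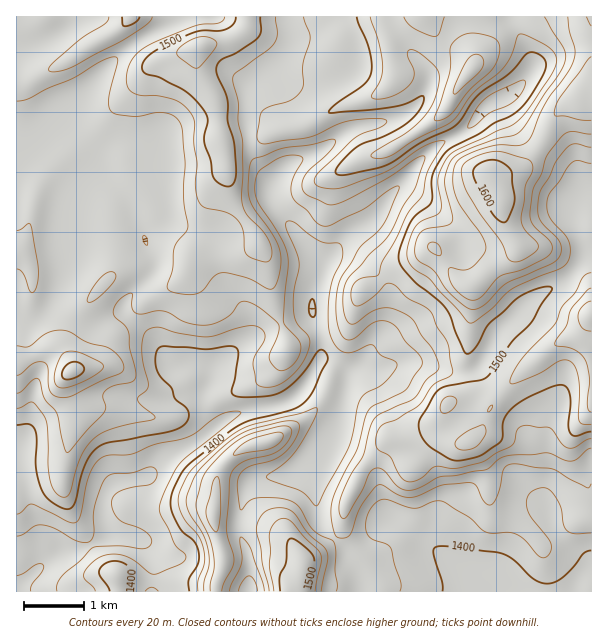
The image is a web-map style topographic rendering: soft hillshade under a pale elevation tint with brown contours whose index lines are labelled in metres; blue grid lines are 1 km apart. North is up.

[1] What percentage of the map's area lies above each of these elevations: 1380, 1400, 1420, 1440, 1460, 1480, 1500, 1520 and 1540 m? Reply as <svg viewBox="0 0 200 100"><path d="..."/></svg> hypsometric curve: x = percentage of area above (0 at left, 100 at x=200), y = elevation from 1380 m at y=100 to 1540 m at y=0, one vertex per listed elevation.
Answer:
<svg viewBox="0 0 200 100"><path d="M190 100l-12-12-20-13-22-13-39-12-27-12-24-13-19-13-11-12"/></svg>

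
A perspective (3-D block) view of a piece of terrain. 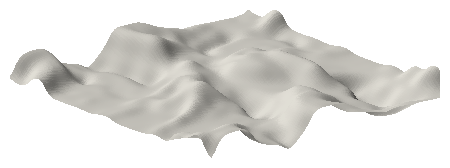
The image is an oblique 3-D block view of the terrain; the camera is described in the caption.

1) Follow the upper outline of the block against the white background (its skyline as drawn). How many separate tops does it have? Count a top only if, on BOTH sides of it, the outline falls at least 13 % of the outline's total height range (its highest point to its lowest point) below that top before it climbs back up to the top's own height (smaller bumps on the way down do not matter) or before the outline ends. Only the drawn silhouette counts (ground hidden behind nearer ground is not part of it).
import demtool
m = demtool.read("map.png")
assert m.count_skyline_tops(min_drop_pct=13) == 2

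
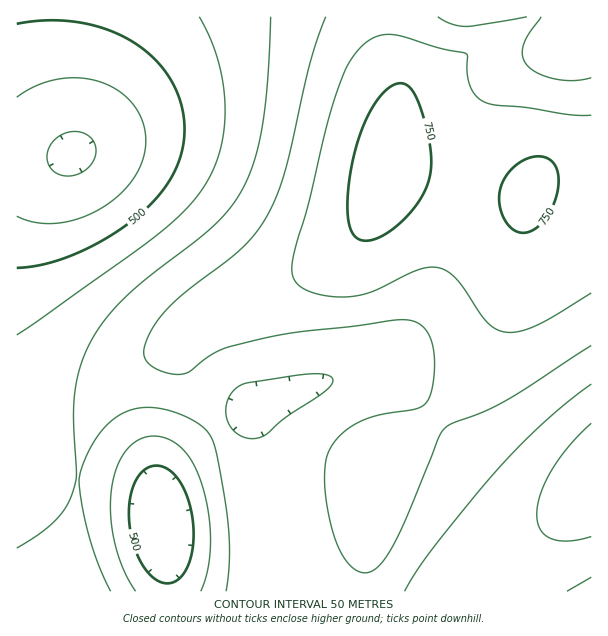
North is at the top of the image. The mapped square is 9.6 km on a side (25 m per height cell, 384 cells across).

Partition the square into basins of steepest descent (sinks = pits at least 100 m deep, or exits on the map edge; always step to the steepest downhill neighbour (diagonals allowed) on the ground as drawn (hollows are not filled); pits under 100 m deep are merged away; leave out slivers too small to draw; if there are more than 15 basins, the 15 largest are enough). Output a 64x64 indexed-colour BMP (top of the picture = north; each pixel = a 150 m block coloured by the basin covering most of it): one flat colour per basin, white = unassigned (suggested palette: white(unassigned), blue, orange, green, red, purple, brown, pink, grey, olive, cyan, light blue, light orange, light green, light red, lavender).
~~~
<image width="64" height="64" href="data:image/bmp;base64,Qk12CAAAAAAAAHYAAAAoAAAAQAAAAEAAAAABAAQAAAAAAAAIAAATCwAAEwsAABAAAAAAAAAA////ALR3HwAOf/8ALKAsACgn1gC9Z5QAS1aMAMJ34wB/f38AIr28AM++FwDox64AeLv/AIrfmACWmP8A1bDFABEREREzMzMzMzMzMzMRERERERESIiIiIiIiIiIiIiIiERERETMzMzMzMzMzMxERERERERIiIiIiIiIiIiIiIiIRERETMzMzMzMzMzMzEREREREREiIiIiIiIiIiIiIiIhERERMzMzMzMzMzMzMRERERERESIiIiIiIiIiIiIiIiEREREzMzMzMzMzMzMxERERERERIiIiIiIiIiIiIiIiIRERETMzMzMzMzMzMzEREREREREiIiIiIiIiIiIiIiIhERERMzMzMzMzMzMzMRERERERESIiIiIiIiIiIiIiIiEREREzMzMzMzMzMzMxERERERERIiIiIiIiIiIiIiIiIRERETMzMzMzMzMzMzEREREREREiIiIiIiIiIiIiIiIhERERMzMzMzMzMzMzMRERERERESIiIiIiIiIiIiIiIiEREREzMzMzMzMzMzMxEREREREREiIiIiIiIiIiIiIiIRERETMzMzMzMzMzMzERERERERESIiIiIiIiIiIiIiIhERERMzMzMzMzMzMzERERERERERIiIiIiIiIiIiIiIiEREREzMzMzMzMzMzMREREREREREiIiIiIiIiIiIiIiIRERETMzMzMzMzMzMRERERERERESIiIiIiIiIiIiIiIhERERMzMzMzMzMzMxEREREREREREiIiIiIiIiIiIiIiERERETMzMzMzMzMxEREREREREREREiIiIiIiIiIiIiIRERERMzMzMzMzMzERERERERERERERIiIiIiIiIiIiIhEREREzMzMzMzMzERERERERERERERESIiIiIiIiIiIiERERERMzMzMzMzMREREREREREREREREiIiIiIiIiIiIREREREzMzMzMzMREREREREREREREREREiIiIiIiIiIhERERERMzMzMzMxERERERERERERERERERIiIiIiIiIiEREREREzMzMzMxEREREREREREREREREREiIiIiIiIiIRERERERMzMzMzERERERERERERERERERERIiIiIiIiIhERERERETMzMzERERERERERERERERERERESIiIiIiIiERERERERETMzMREREREREREREREREREREREiIiIiIiIRERERERERETMRERERERERERERERERERERESIiIiIiIhEREREREREREREREREREREREREREREREREREiIiIiIiERERERERERERERERERERERERERERERERERESIiIiIiIREREREREREREREREREREREREREREREREREREiIiIiIhERERERERERERERERERERERERERERERERERESIiIiIiERERERERERERERERERERERERERERERERERERIiIiIiIRERERERERERERERERERERERERERERERERERESIiIiIhERERERERERERERERERERERERERERERERERERIiIiIiEREREREREREREREREREREREREREREREREREREiIiIiIRERERERERERERERERERERERERERERERERERERIiIiIhEREREREREREREREREREREREREREREREREREREiIiIiERERERERERERERERERERERERERERERERERERESIiIiIRERERERERERERERERERERERERERERERERERERIiIiIhEREREREREREREREREREREREREREREREREREREiIiIiERERERERERERERERERERERERERERERERERERESIiIiIRERERERERERERERERERERERERERERERERERERIiIiIhEREREREREREREREREREREREREREREREREREREiIiIiERERERERERERERERERERERERERERERERERERERIiIiIREREREREREREREREREREREREREREREREREREREiIiIhERERERERERERERERERERERERERERERERERERERERERERERERERERERERERERERERERERERERERERERERERERERERERERERERERERERERERERERERERERERERERERERERERERERERERERERERERERERERERERERERERERERERERERERERERERERERERERERERERERERERERERERERERERERERERERERERERERERERERERERERERERERERERERERERERERERERERERERERERERERERERERERERERERERERERERERERERERERERERERERERERERERERERERERERERERERERERERERERERERERERERERERERERERERERERERERERERERERERERERERERERERERERERERERERERERERERERERERERERERERERERERERERERERERERERERERERERERERERERERERERERERERERERERERERERERERERERERERERERERERERERERERERERERERERERERERERERERERERERERERERERERERERERERERERERERERERERERERERERERERERERERERERERERERERERERERERERERERERERERERERERERERERERERERERERERERERERERERERERERERERERERERERERERERERERERERERERERERERERERERERERERERERERERERERERERERERERERERERERERERERERERERERERERERERERERERERERERERERERERERERERERERERER"/>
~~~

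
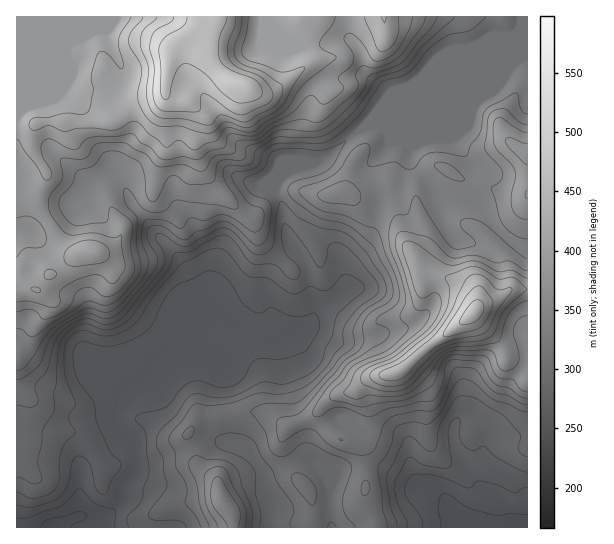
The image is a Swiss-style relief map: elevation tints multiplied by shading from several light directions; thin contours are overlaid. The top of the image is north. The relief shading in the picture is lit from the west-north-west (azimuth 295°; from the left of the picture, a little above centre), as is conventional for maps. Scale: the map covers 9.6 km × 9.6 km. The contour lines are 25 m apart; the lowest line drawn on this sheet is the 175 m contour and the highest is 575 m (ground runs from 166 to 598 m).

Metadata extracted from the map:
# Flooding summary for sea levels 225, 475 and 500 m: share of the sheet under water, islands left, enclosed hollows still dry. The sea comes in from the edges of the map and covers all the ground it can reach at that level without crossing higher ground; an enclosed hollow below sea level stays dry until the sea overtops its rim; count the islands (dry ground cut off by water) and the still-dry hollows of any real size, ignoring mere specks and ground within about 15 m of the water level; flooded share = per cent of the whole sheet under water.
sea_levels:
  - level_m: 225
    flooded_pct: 12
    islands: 0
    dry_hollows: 0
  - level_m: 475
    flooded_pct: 89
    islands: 1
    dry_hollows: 0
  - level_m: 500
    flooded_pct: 94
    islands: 1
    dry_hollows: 0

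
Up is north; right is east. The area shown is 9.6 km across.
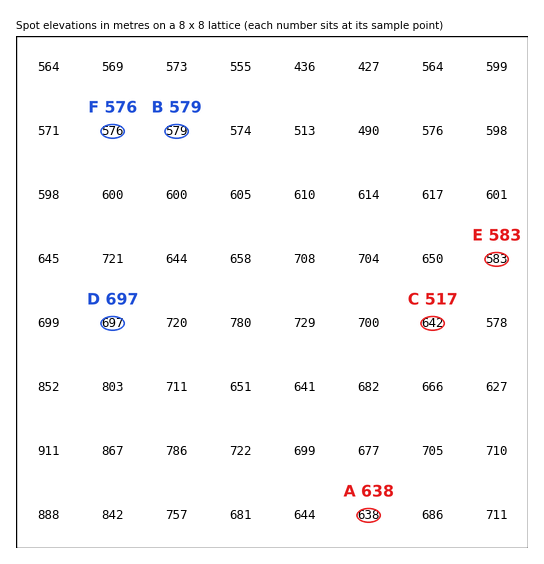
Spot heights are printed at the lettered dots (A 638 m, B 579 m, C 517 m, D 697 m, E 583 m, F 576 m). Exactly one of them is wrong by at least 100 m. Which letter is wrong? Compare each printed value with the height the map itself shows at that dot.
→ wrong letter C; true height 642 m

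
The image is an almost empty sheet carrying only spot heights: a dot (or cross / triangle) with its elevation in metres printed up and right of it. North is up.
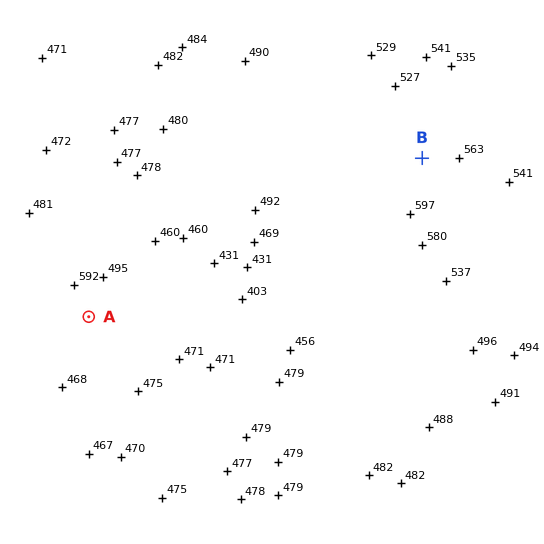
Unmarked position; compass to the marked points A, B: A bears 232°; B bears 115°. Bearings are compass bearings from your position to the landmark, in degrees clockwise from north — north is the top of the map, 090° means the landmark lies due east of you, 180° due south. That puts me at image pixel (340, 120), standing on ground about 520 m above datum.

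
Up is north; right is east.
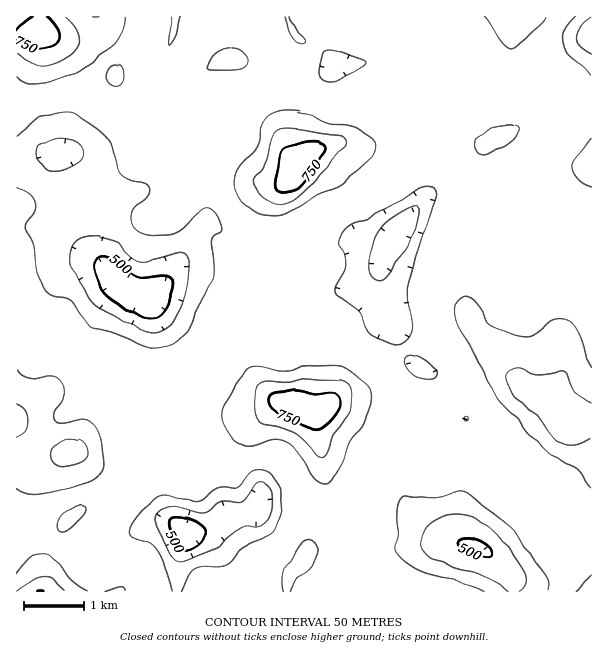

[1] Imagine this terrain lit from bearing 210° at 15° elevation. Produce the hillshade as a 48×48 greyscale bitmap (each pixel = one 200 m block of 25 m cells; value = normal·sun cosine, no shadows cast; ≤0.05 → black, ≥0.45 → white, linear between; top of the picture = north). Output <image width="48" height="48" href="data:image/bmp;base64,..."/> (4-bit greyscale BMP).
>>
<image width="48" height="48" href="data:image/bmp;base64,Qk32BAAAAAAAAHYAAAAoAAAAMAAAADAAAAABAAQAAAAAAIAEAAATCwAAEwsAABAAAAAAAAAAAAAAABEREQAiIiIAMzMzAERERABVVVUAZmZmAHd3dwCIiIgAmZmZAKqqqgC7u7sAzMzMAN3d3QDu7u4A////AFIAFGZmd2Z3Znh3d3iIiIh2UyEAJ5u5h2QiNWZmdkRVVnh3h4iIiIdkMRABWcy5h3VEZ3dmZREiRnh4iIiIh3ZTERI1reyoh3ZneHd2UgAjRnZniImYh3ZUNFZ679qIh4iJmIh2QQNodlRHiaqYh3dleIrO/amIiJmZiIiHU0ndl2M3mamYiIdnmrzv65mJmZmIeIiIh6//upZpqZmIiHd5vM3uupmZmZqZh3eImu/8vcituYmIiHeau7zLmZmYiaq6qYiIisypvbneuJqYiHiaqaqpiJmYmqq7u5h4iZmIqprtqbuYiHiZiJmYiJiJqqqqqoZ4iIiImZvbm9yHiIiYiIiIiJiauqmYh1V4iIiImau6vut3iIiIiIiIiZrNy6h1VDV4iIiJmru87+p3iIiIh3eIiazuuodUM0aIiIiImqvP/9qYiIiIh3eIms7qiGZmZmeIiIiImZrf/amYd4iIh3iZrO2nZ1Z3d3eIh3eImJrLl2ZmZ3iHd4mr3tp2ZkVnd3eId3iIiJqVMjMjNnd2Z4ms3JdmZUVWZ3d3d3iIiIhAABEAJWZlaImsyXZmVFVmZ3d3d3iIiIYxIiIiRmZWmqq8l2ZnVGZ3d3d3ZWd4iHZVZlRVZmZ5uqq6hlZ3VHd3d3ZUMkZ4iHZ3d2Z3ZUWKqaqoVEZ2RHd3dlQxAUaIh3d3d3d3ZEaJmaqFRFZ1RHd3ZTIAAleIh3d3d3d2ZmiZmal0VmdlRXd3UxABNniYh3h2eId2ZniqmZhlZ3dmZ3dlQhE1iZmYd4h3iIh2ZWipmYdWeIh3d3ZVMiR6u7qpiIh4iIh3ZWiZmYZniIiId3ZVQ0e+3MupmYiIiHd3ZWiZmYZ3iIiId3ZmVnvv3My6mYiIiHd3ZmeJmXZ4iIiId2ZneK3uy8y6mIiIiId3dmaJmHd4iIiId2Z3irzcurupiJmYiZiIh3iJmHeIiIiIh3d4mau6maqYiqqqqZmZmau5mHeIiIiIh4d4mZmZiJmZq7zdy5mZmrzKmHiIiIiIh2ZniImYiJiKq83v7LqZmavMqYiIiIiId1VWd4mZmZiJmszN3LqZmZmruYiIiIiHZVRVZ4mpqpiImamauqmZmZmZqYiIiIh2VVVWZ5mqqZiIiIeKmImZmYiImZmZmIh3d3Z4iaqpmZiIiHaKdVZ4iHd4iJmqmYiIiImqu8upmIiHd3eYUxE1VWZ3iIiIiYiIiZq7zMupiHd3d3iWMgACNFZneId2Z3iIiZqru7qYiHd3d4mFMiI0VWZniId2Zmd4iZmqupmYd4iIeJl1REVmZ3d4iIh3dnd4iZqqqZqod3iZmZmHdmZmd3eJmIiHd3iIibzLqqqXd3iaqqmId2Znd4iZmIiHd4iImt3cuph2d3iJqqiId2d4iImZiIiHeIiJvP7cqZh3d3iHiHZ3dniZiJmYiIiHd4ib3+25h4iHd4iHdVZ3ZomZmZmYiIh2Znib35l1RGeHd3iIdmd2aJmZmZmIiId1RWeKq3dTI1eHd3iYd3h2eZmYiIiIiIdkNGaIdw=="/>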